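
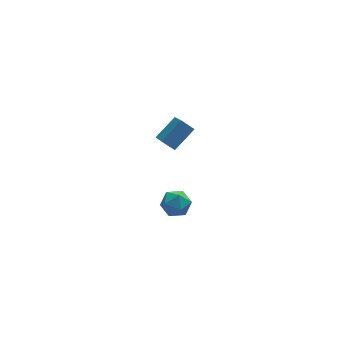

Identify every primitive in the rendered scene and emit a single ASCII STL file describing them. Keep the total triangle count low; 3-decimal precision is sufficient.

solid 
facet normal -0.659 0.475 0.583
outer loop
vertex -2.833 2.116 2.567
vertex -1.632 2.701 3.447
vertex -2.741 3.653 1.42
endloop
endfacet
facet normal -0.751 -0.366 -0.550
outer loop
vertex -2.168 3.239 0.913
vertex -2.833 2.116 2.567
vertex -2.741 3.653 1.42
endloop
endfacet
facet normal -0.659 0.475 0.583
outer loop
vertex -2.741 3.653 1.42
vertex -1.632 2.701 3.447
vertex -1.54 4.237 2.3
endloop
endfacet
facet normal 0.049 0.800 -0.598
outer loop
vertex -1.54 4.237 2.3
vertex -2.168 3.239 0.913
vertex -2.741 3.653 1.42
endloop
endfacet
facet normal -0.049 -0.800 0.598
outer loop
vertex -2.833 2.116 2.567
vertex -1.059 2.287 2.94
vertex -1.632 2.701 3.447
endloop
endfacet
facet normal -0.751 -0.366 -0.550
outer loop
vertex -2.26 1.703 2.06
vertex -2.833 2.116 2.567
vertex -2.168 3.239 0.913
endloop
endfacet
facet normal -0.048 -0.801 0.597
outer loop
vertex -2.26 1.703 2.06
vertex -1.059 2.287 2.94
vertex -2.833 2.116 2.567
endloop
endfacet
facet normal 0.751 0.366 0.550
outer loop
vertex -1.632 2.701 3.447
vertex -1.059 2.287 2.94
vertex -1.54 4.237 2.3
endloop
endfacet
facet normal 0.048 0.800 -0.598
outer loop
vertex -0.967 3.824 1.793
vertex -2.168 3.239 0.913
vertex -1.54 4.237 2.3
endloop
endfacet
facet normal 0.751 0.366 0.550
outer loop
vertex -1.54 4.237 2.3
vertex -1.059 2.287 2.94
vertex -0.967 3.824 1.793
endloop
endfacet
facet normal 0.659 -0.475 -0.583
outer loop
vertex -0.967 3.824 1.793
vertex -2.26 1.703 2.06
vertex -2.168 3.239 0.913
endloop
endfacet
facet normal 0.659 -0.475 -0.584
outer loop
vertex -1.059 2.287 2.94
vertex -2.26 1.703 2.06
vertex -0.967 3.824 1.793
endloop
endfacet
facet normal 0.076 0.941 0.329
outer loop
vertex -3.702 -2.668 2.758
vertex -4.01 -2.904 3.504
vertex -3.181 -2.923 3.366
endloop
endfacet
facet normal 0.578 0.800 -0.159
outer loop
vertex -3.702 -2.668 2.758
vertex -3.181 -2.923 3.366
vertex -3.055 -3.172 2.572
endloop
endfacet
facet normal 0.249 0.600 -0.760
outer loop
vertex -3.702 -2.668 2.758
vertex -3.055 -3.172 2.572
vertex -3.807 -3.306 2.22
endloop
endfacet
facet normal -0.454 0.617 -0.643
outer loop
vertex -3.702 -2.668 2.758
vertex -3.807 -3.306 2.22
vertex -4.397 -3.14 2.796
endloop
endfacet
facet normal -0.560 0.828 0.030
outer loop
vertex -3.702 -2.668 2.758
vertex -4.397 -3.14 2.796
vertex -4.01 -2.904 3.504
endloop
endfacet
facet normal 0.966 0.249 0.075
outer loop
vertex -3.055 -3.172 2.572
vertex -3.181 -2.923 3.366
vertex -2.963 -3.72 3.204
endloop
endfacet
facet normal 0.155 0.476 0.865
outer loop
vertex -3.181 -2.923 3.366
vertex -4.01 -2.904 3.504
vertex -3.553 -3.554 3.78
endloop
endfacet
facet normal -0.877 0.293 0.382
outer loop
vertex -4.01 -2.904 3.504
vertex -4.397 -3.14 2.796
vertex -4.305 -3.688 3.428
endloop
endfacet
facet normal -0.705 -0.049 -0.708
outer loop
vertex -4.397 -3.14 2.796
vertex -3.807 -3.306 2.22
vertex -4.179 -3.937 2.634
endloop
endfacet
facet normal 0.434 -0.076 -0.898
outer loop
vertex -3.807 -3.306 2.22
vertex -3.055 -3.172 2.572
vertex -3.35 -3.956 2.496
endloop
endfacet
facet normal 0.454 -0.617 0.643
outer loop
vertex -3.658 -4.192 3.242
vertex -2.963 -3.72 3.204
vertex -3.553 -3.554 3.78
endloop
endfacet
facet normal -0.249 -0.600 0.760
outer loop
vertex -3.658 -4.192 3.242
vertex -3.553 -3.554 3.78
vertex -4.305 -3.688 3.428
endloop
endfacet
facet normal -0.578 -0.800 0.159
outer loop
vertex -3.658 -4.192 3.242
vertex -4.305 -3.688 3.428
vertex -4.179 -3.937 2.634
endloop
endfacet
facet normal -0.076 -0.941 -0.329
outer loop
vertex -3.658 -4.192 3.242
vertex -4.179 -3.937 2.634
vertex -3.35 -3.956 2.496
endloop
endfacet
facet normal 0.560 -0.828 -0.030
outer loop
vertex -3.658 -4.192 3.242
vertex -3.35 -3.956 2.496
vertex -2.963 -3.72 3.204
endloop
endfacet
facet normal 0.705 0.049 0.708
outer loop
vertex -3.553 -3.554 3.78
vertex -2.963 -3.72 3.204
vertex -3.181 -2.923 3.366
endloop
endfacet
facet normal -0.434 0.076 0.898
outer loop
vertex -4.305 -3.688 3.428
vertex -3.553 -3.554 3.78
vertex -4.01 -2.904 3.504
endloop
endfacet
facet normal -0.966 -0.249 -0.075
outer loop
vertex -4.179 -3.937 2.634
vertex -4.305 -3.688 3.428
vertex -4.397 -3.14 2.796
endloop
endfacet
facet normal -0.155 -0.476 -0.865
outer loop
vertex -3.35 -3.956 2.496
vertex -4.179 -3.937 2.634
vertex -3.807 -3.306 2.22
endloop
endfacet
facet normal 0.877 -0.293 -0.382
outer loop
vertex -2.963 -3.72 3.204
vertex -3.35 -3.956 2.496
vertex -3.055 -3.172 2.572
endloop
endfacet

endsolid


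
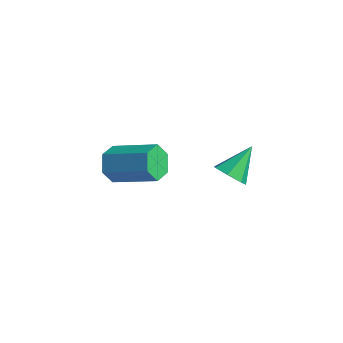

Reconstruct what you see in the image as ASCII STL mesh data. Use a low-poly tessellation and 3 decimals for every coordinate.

solid 
facet normal -0.866 -0.289 -0.408
outer loop
vertex -2.711 -3.189 -3.682
vertex -3.005 -2.856 -3.294
vertex -2.838 -2.627 -3.811
endloop
endfacet
facet normal 0.451 -0.102 -0.887
outer loop
vertex -2.711 -3.189 -3.682
vertex -2.838 -2.627 -3.811
vertex -1.421 -2.758 -3.075
endloop
endfacet
facet normal 0.451 -0.102 -0.887
outer loop
vertex -1.421 -2.758 -3.075
vertex -2.838 -2.627 -3.811
vertex -1.547 -2.196 -3.204
endloop
endfacet
facet normal 0.867 0.288 0.408
outer loop
vertex -1.421 -2.758 -3.075
vertex -1.547 -2.196 -3.204
vertex -1.715 -2.424 -2.686
endloop
endfacet
facet normal -0.866 -0.289 -0.408
outer loop
vertex -2.838 -2.627 -3.811
vertex -3.005 -2.856 -3.294
vertex -3.132 -2.294 -3.423
endloop
endfacet
facet normal 0.040 0.773 -0.633
outer loop
vertex -2.838 -2.627 -3.811
vertex -3.132 -2.294 -3.423
vertex -1.547 -2.196 -3.204
endloop
endfacet
facet normal 0.040 0.773 -0.633
outer loop
vertex -1.547 -2.196 -3.204
vertex -3.132 -2.294 -3.423
vertex -1.841 -1.863 -2.816
endloop
endfacet
facet normal 0.866 0.289 0.408
outer loop
vertex -1.547 -2.196 -3.204
vertex -1.841 -1.863 -2.816
vertex -1.715 -2.424 -2.686
endloop
endfacet
facet normal -0.867 -0.289 -0.407
outer loop
vertex -3.132 -2.294 -3.423
vertex -3.005 -2.856 -3.294
vertex -3.299 -2.522 -2.905
endloop
endfacet
facet normal -0.411 0.876 0.253
outer loop
vertex -3.132 -2.294 -3.423
vertex -3.299 -2.522 -2.905
vertex -1.841 -1.863 -2.816
endloop
endfacet
facet normal -0.411 0.876 0.252
outer loop
vertex -1.841 -1.863 -2.816
vertex -3.299 -2.522 -2.905
vertex -2.009 -2.091 -2.298
endloop
endfacet
facet normal 0.866 0.289 0.408
outer loop
vertex -1.841 -1.863 -2.816
vertex -2.009 -2.091 -2.298
vertex -1.715 -2.424 -2.686
endloop
endfacet
facet normal -0.867 -0.288 -0.408
outer loop
vertex -3.299 -2.522 -2.905
vertex -3.005 -2.856 -3.294
vertex -3.173 -3.084 -2.776
endloop
endfacet
facet normal -0.451 0.102 0.886
outer loop
vertex -3.299 -2.522 -2.905
vertex -3.173 -3.084 -2.776
vertex -2.009 -2.091 -2.298
endloop
endfacet
facet normal -0.451 0.102 0.887
outer loop
vertex -2.009 -2.091 -2.298
vertex -3.173 -3.084 -2.776
vertex -1.882 -2.653 -2.169
endloop
endfacet
facet normal 0.866 0.289 0.408
outer loop
vertex -2.009 -2.091 -2.298
vertex -1.882 -2.653 -2.169
vertex -1.715 -2.424 -2.686
endloop
endfacet
facet normal -0.866 -0.289 -0.408
outer loop
vertex -3.173 -3.084 -2.776
vertex -3.005 -2.856 -3.294
vertex -2.879 -3.417 -3.164
endloop
endfacet
facet normal -0.040 -0.773 0.633
outer loop
vertex -3.173 -3.084 -2.776
vertex -2.879 -3.417 -3.164
vertex -1.882 -2.653 -2.169
endloop
endfacet
facet normal -0.040 -0.773 0.633
outer loop
vertex -1.882 -2.653 -2.169
vertex -2.879 -3.417 -3.164
vertex -1.588 -2.986 -2.557
endloop
endfacet
facet normal 0.866 0.289 0.408
outer loop
vertex -1.882 -2.653 -2.169
vertex -1.588 -2.986 -2.557
vertex -1.715 -2.424 -2.686
endloop
endfacet
facet normal -0.866 -0.289 -0.408
outer loop
vertex -2.879 -3.417 -3.164
vertex -3.005 -2.856 -3.294
vertex -2.711 -3.189 -3.682
endloop
endfacet
facet normal 0.411 -0.876 -0.252
outer loop
vertex -2.879 -3.417 -3.164
vertex -2.711 -3.189 -3.682
vertex -1.588 -2.986 -2.557
endloop
endfacet
facet normal 0.411 -0.876 -0.253
outer loop
vertex -1.588 -2.986 -2.557
vertex -2.711 -3.189 -3.682
vertex -1.421 -2.758 -3.075
endloop
endfacet
facet normal 0.867 0.289 0.407
outer loop
vertex -1.588 -2.986 -2.557
vertex -1.421 -2.758 -3.075
vertex -1.715 -2.424 -2.686
endloop
endfacet
facet normal -0.040 -0.796 -0.603
outer loop
vertex 1.208 -2.201 -1.86
vertex 0.768 -2.354 -1.629
vertex 0.826 -2.044 -2.042
endloop
endfacet
facet normal 0.504 0.769 -0.394
outer loop
vertex 1.208 -2.201 -1.86
vertex 0.826 -2.044 -2.042
vertex 0.812 -1.486 -0.971
endloop
endfacet
facet normal -0.041 -0.796 -0.603
outer loop
vertex 0.826 -2.044 -2.042
vertex 0.768 -2.354 -1.629
vertex 0.4 -2.12 -1.913
endloop
endfacet
facet normal -0.286 0.848 -0.446
outer loop
vertex 0.826 -2.044 -2.042
vertex 0.4 -2.12 -1.913
vertex 0.812 -1.486 -0.971
endloop
endfacet
facet normal -0.040 -0.796 -0.604
outer loop
vertex 0.4 -2.12 -1.913
vertex 0.768 -2.354 -1.629
vertex 0.252 -2.373 -1.57
endloop
endfacet
facet normal -0.851 0.524 0.019
outer loop
vertex 0.4 -2.12 -1.913
vertex 0.252 -2.373 -1.57
vertex 0.812 -1.486 -0.971
endloop
endfacet
facet normal -0.040 -0.797 -0.603
outer loop
vertex 0.252 -2.373 -1.57
vertex 0.768 -2.354 -1.629
vertex 0.492 -2.611 -1.271
endloop
endfacet
facet normal -0.762 0.044 0.647
outer loop
vertex 0.252 -2.373 -1.57
vertex 0.492 -2.611 -1.271
vertex 0.812 -1.486 -0.971
endloop
endfacet
facet normal -0.041 -0.796 -0.603
outer loop
vertex 0.492 -2.611 -1.271
vertex 0.768 -2.354 -1.629
vertex 0.94 -2.656 -1.242
endloop
endfacet
facet normal -0.086 -0.234 0.968
outer loop
vertex 0.492 -2.611 -1.271
vertex 0.94 -2.656 -1.242
vertex 0.812 -1.486 -0.971
endloop
endfacet
facet normal -0.039 -0.796 -0.604
outer loop
vertex 0.94 -2.656 -1.242
vertex 0.768 -2.354 -1.629
vertex 1.258 -2.473 -1.504
endloop
endfacet
facet normal 0.666 -0.098 0.740
outer loop
vertex 0.94 -2.656 -1.242
vertex 1.258 -2.473 -1.504
vertex 0.812 -1.486 -0.971
endloop
endfacet
facet normal -0.040 -0.797 -0.603
outer loop
vertex 1.258 -2.473 -1.504
vertex 0.768 -2.354 -1.629
vertex 1.208 -2.201 -1.86
endloop
endfacet
facet normal 0.928 0.347 0.135
outer loop
vertex 1.258 -2.473 -1.504
vertex 1.208 -2.201 -1.86
vertex 0.812 -1.486 -0.971
endloop
endfacet

endsolid


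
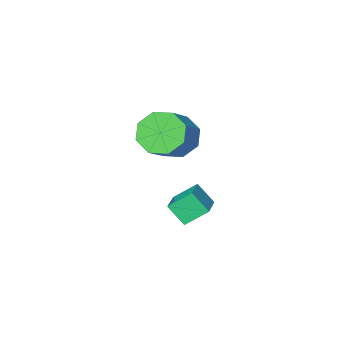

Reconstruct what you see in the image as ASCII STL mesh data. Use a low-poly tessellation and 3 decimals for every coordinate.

solid 
facet normal -0.675 -0.472 -0.567
outer loop
vertex 0.715 0.579 0.871
vertex -0.023 1.117 1.302
vertex 0.57 1.239 0.494
endloop
endfacet
facet normal 0.714 -0.222 -0.664
outer loop
vertex 0.715 0.579 0.871
vertex 0.57 1.239 0.494
vertex 1.781 1.325 1.767
endloop
endfacet
facet normal 0.714 -0.224 -0.664
outer loop
vertex 1.781 1.325 1.767
vertex 0.57 1.239 0.494
vertex 1.637 1.984 1.39
endloop
endfacet
facet normal 0.675 0.472 0.567
outer loop
vertex 1.781 1.325 1.767
vertex 1.637 1.984 1.39
vertex 1.043 1.863 2.198
endloop
endfacet
facet normal -0.675 -0.472 -0.567
outer loop
vertex 0.57 1.239 0.494
vertex -0.023 1.117 1.302
vertex 0.078 1.827 0.591
endloop
endfacet
facet normal 0.372 0.446 -0.814
outer loop
vertex 0.57 1.239 0.494
vertex 0.078 1.827 0.591
vertex 1.637 1.984 1.39
endloop
endfacet
facet normal 0.372 0.446 -0.814
outer loop
vertex 1.637 1.984 1.39
vertex 0.078 1.827 0.591
vertex 1.145 2.572 1.487
endloop
endfacet
facet normal 0.675 0.472 0.567
outer loop
vertex 1.637 1.984 1.39
vertex 1.145 2.572 1.487
vertex 1.043 1.863 2.198
endloop
endfacet
facet normal -0.676 -0.471 -0.567
outer loop
vertex 0.078 1.827 0.591
vertex -0.023 1.117 1.302
vertex -0.473 2.0 1.104
endloop
endfacet
facet normal -0.186 0.853 -0.488
outer loop
vertex 0.078 1.827 0.591
vertex -0.473 2.0 1.104
vertex 1.145 2.572 1.487
endloop
endfacet
facet normal -0.186 0.853 -0.488
outer loop
vertex 1.145 2.572 1.487
vertex -0.473 2.0 1.104
vertex 0.594 2.745 2.0
endloop
endfacet
facet normal 0.676 0.471 0.567
outer loop
vertex 1.145 2.572 1.487
vertex 0.594 2.745 2.0
vertex 1.043 1.863 2.198
endloop
endfacet
facet normal -0.675 -0.471 -0.568
outer loop
vertex -0.473 2.0 1.104
vertex -0.023 1.117 1.302
vertex -0.761 1.655 1.733
endloop
endfacet
facet normal -0.637 0.761 0.126
outer loop
vertex -0.473 2.0 1.104
vertex -0.761 1.655 1.733
vertex 0.594 2.745 2.0
endloop
endfacet
facet normal -0.637 0.761 0.124
outer loop
vertex 0.594 2.745 2.0
vertex -0.761 1.655 1.733
vertex 0.305 2.401 2.629
endloop
endfacet
facet normal 0.675 0.471 0.568
outer loop
vertex 0.594 2.745 2.0
vertex 0.305 2.401 2.629
vertex 1.043 1.863 2.198
endloop
endfacet
facet normal -0.675 -0.472 -0.567
outer loop
vertex -0.761 1.655 1.733
vertex -0.023 1.117 1.302
vertex -0.617 0.996 2.11
endloop
endfacet
facet normal -0.714 0.224 0.663
outer loop
vertex -0.761 1.655 1.733
vertex -0.617 0.996 2.11
vertex 0.305 2.401 2.629
endloop
endfacet
facet normal -0.713 0.223 0.664
outer loop
vertex 0.305 2.401 2.629
vertex -0.617 0.996 2.11
vertex 0.45 1.741 3.006
endloop
endfacet
facet normal 0.675 0.472 0.567
outer loop
vertex 0.305 2.401 2.629
vertex 0.45 1.741 3.006
vertex 1.043 1.863 2.198
endloop
endfacet
facet normal -0.675 -0.472 -0.567
outer loop
vertex -0.617 0.996 2.11
vertex -0.023 1.117 1.302
vertex -0.125 0.408 2.013
endloop
endfacet
facet normal -0.372 -0.446 0.814
outer loop
vertex -0.617 0.996 2.11
vertex -0.125 0.408 2.013
vertex 0.45 1.741 3.006
endloop
endfacet
facet normal -0.372 -0.446 0.814
outer loop
vertex 0.45 1.741 3.006
vertex -0.125 0.408 2.013
vertex 0.942 1.153 2.909
endloop
endfacet
facet normal 0.675 0.472 0.567
outer loop
vertex 0.45 1.741 3.006
vertex 0.942 1.153 2.909
vertex 1.043 1.863 2.198
endloop
endfacet
facet normal -0.676 -0.471 -0.567
outer loop
vertex -0.125 0.408 2.013
vertex -0.023 1.117 1.302
vertex 0.426 0.235 1.5
endloop
endfacet
facet normal 0.186 -0.853 0.488
outer loop
vertex -0.125 0.408 2.013
vertex 0.426 0.235 1.5
vertex 0.942 1.153 2.909
endloop
endfacet
facet normal 0.186 -0.853 0.488
outer loop
vertex 0.942 1.153 2.909
vertex 0.426 0.235 1.5
vertex 1.493 0.98 2.396
endloop
endfacet
facet normal 0.676 0.471 0.567
outer loop
vertex 0.942 1.153 2.909
vertex 1.493 0.98 2.396
vertex 1.043 1.863 2.198
endloop
endfacet
facet normal -0.675 -0.471 -0.568
outer loop
vertex 0.426 0.235 1.5
vertex -0.023 1.117 1.302
vertex 0.715 0.579 0.871
endloop
endfacet
facet normal 0.636 -0.762 -0.124
outer loop
vertex 0.426 0.235 1.5
vertex 0.715 0.579 0.871
vertex 1.493 0.98 2.396
endloop
endfacet
facet normal 0.637 -0.760 -0.125
outer loop
vertex 1.493 0.98 2.396
vertex 0.715 0.579 0.871
vertex 1.781 1.325 1.767
endloop
endfacet
facet normal 0.675 0.471 0.568
outer loop
vertex 1.493 0.98 2.396
vertex 1.781 1.325 1.767
vertex 1.043 1.863 2.198
endloop
endfacet
facet normal -0.712 0.359 0.604
outer loop
vertex -1.073 0.996 -1.71
vertex -0.137 2.126 -1.278
vertex -1.442 1.606 -2.508
endloop
endfacet
facet normal -0.611 -0.739 -0.282
outer loop
vertex -0.623 1.194 -3.202
vertex -1.073 0.996 -1.71
vertex -1.442 1.606 -2.508
endloop
endfacet
facet normal -0.712 0.359 0.604
outer loop
vertex -1.442 1.606 -2.508
vertex -0.137 2.126 -1.278
vertex -0.506 2.737 -2.076
endloop
endfacet
facet normal -0.345 0.570 -0.746
outer loop
vertex -0.506 2.737 -2.076
vertex -0.623 1.194 -3.202
vertex -1.442 1.606 -2.508
endloop
endfacet
facet normal 0.345 -0.571 0.745
outer loop
vertex -1.073 0.996 -1.71
vertex 0.682 1.714 -1.972
vertex -0.137 2.126 -1.278
endloop
endfacet
facet normal -0.612 -0.739 -0.283
outer loop
vertex -0.254 0.583 -2.404
vertex -1.073 0.996 -1.71
vertex -0.623 1.194 -3.202
endloop
endfacet
facet normal 0.345 -0.570 0.746
outer loop
vertex -0.254 0.583 -2.404
vertex 0.682 1.714 -1.972
vertex -1.073 0.996 -1.71
endloop
endfacet
facet normal 0.612 0.739 0.283
outer loop
vertex -0.137 2.126 -1.278
vertex 0.682 1.714 -1.972
vertex -0.506 2.737 -2.076
endloop
endfacet
facet normal -0.344 0.570 -0.746
outer loop
vertex 0.313 2.324 -2.77
vertex -0.623 1.194 -3.202
vertex -0.506 2.737 -2.076
endloop
endfacet
facet normal 0.612 0.739 0.282
outer loop
vertex -0.506 2.737 -2.076
vertex 0.682 1.714 -1.972
vertex 0.313 2.324 -2.77
endloop
endfacet
facet normal 0.712 -0.359 -0.604
outer loop
vertex 0.313 2.324 -2.77
vertex -0.254 0.583 -2.404
vertex -0.623 1.194 -3.202
endloop
endfacet
facet normal 0.712 -0.359 -0.604
outer loop
vertex 0.682 1.714 -1.972
vertex -0.254 0.583 -2.404
vertex 0.313 2.324 -2.77
endloop
endfacet

endsolid


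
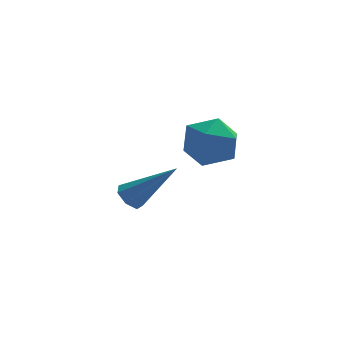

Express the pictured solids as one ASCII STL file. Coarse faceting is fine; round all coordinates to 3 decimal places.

solid 
facet normal -0.706 0.175 -0.686
outer loop
vertex -2.508 0.886 -1.652
vertex -2.865 0.869 -1.289
vertex -2.602 1.272 -1.457
endloop
endfacet
facet normal 0.828 0.400 -0.394
outer loop
vertex -2.508 0.886 -1.652
vertex -2.602 1.272 -1.457
vertex -1.575 0.551 -0.031
endloop
endfacet
facet normal -0.705 0.173 -0.688
outer loop
vertex -2.602 1.272 -1.457
vertex -2.865 0.869 -1.289
vertex -2.895 1.354 -1.136
endloop
endfacet
facet normal 0.418 0.896 0.152
outer loop
vertex -2.602 1.272 -1.457
vertex -2.895 1.354 -1.136
vertex -1.575 0.551 -0.031
endloop
endfacet
facet normal -0.706 0.173 -0.687
outer loop
vertex -2.895 1.354 -1.136
vertex -2.865 0.869 -1.289
vertex -3.165 1.071 -0.93
endloop
endfacet
facet normal -0.177 0.684 0.708
outer loop
vertex -2.895 1.354 -1.136
vertex -3.165 1.071 -0.93
vertex -1.575 0.551 -0.031
endloop
endfacet
facet normal -0.705 0.174 -0.687
outer loop
vertex -3.165 1.071 -0.93
vertex -2.865 0.869 -1.289
vertex -3.21 0.636 -0.994
endloop
endfacet
facet normal -0.509 -0.074 0.858
outer loop
vertex -3.165 1.071 -0.93
vertex -3.21 0.636 -0.994
vertex -1.575 0.551 -0.031
endloop
endfacet
facet normal -0.705 0.173 -0.688
outer loop
vertex -3.21 0.636 -0.994
vertex -2.865 0.869 -1.289
vertex -2.995 0.376 -1.28
endloop
endfacet
facet normal -0.329 -0.809 0.488
outer loop
vertex -3.21 0.636 -0.994
vertex -2.995 0.376 -1.28
vertex -1.575 0.551 -0.031
endloop
endfacet
facet normal -0.705 0.173 -0.688
outer loop
vertex -2.995 0.376 -1.28
vertex -2.865 0.869 -1.289
vertex -2.682 0.487 -1.573
endloop
endfacet
facet normal 0.227 -0.966 -0.123
outer loop
vertex -2.995 0.376 -1.28
vertex -2.682 0.487 -1.573
vertex -1.575 0.551 -0.031
endloop
endfacet
facet normal -0.706 0.172 -0.687
outer loop
vertex -2.682 0.487 -1.573
vertex -2.865 0.869 -1.289
vertex -2.508 0.886 -1.652
endloop
endfacet
facet normal 0.743 -0.426 -0.516
outer loop
vertex -2.682 0.487 -1.573
vertex -2.508 0.886 -1.652
vertex -1.575 0.551 -0.031
endloop
endfacet
facet normal -0.991 0.124 0.057
outer loop
vertex -1.449 -1.22 1.745
vertex -1.541 -2.059 1.964
vertex -1.43 -1.456 2.585
endloop
endfacet
facet normal -0.648 0.729 0.220
outer loop
vertex -1.449 -1.22 1.745
vertex -1.43 -1.456 2.585
vertex -0.864 -0.863 2.286
endloop
endfacet
facet normal -0.243 0.909 -0.338
outer loop
vertex -1.449 -1.22 1.745
vertex -0.864 -0.863 2.286
vertex -0.627 -1.099 1.48
endloop
endfacet
facet normal -0.334 0.417 -0.846
outer loop
vertex -1.449 -1.22 1.745
vertex -0.627 -1.099 1.48
vertex -1.045 -1.838 1.281
endloop
endfacet
facet normal -0.796 -0.070 -0.601
outer loop
vertex -1.449 -1.22 1.745
vertex -1.045 -1.838 1.281
vertex -1.541 -2.059 1.964
endloop
endfacet
facet normal -0.217 0.596 0.773
outer loop
vertex -0.864 -0.863 2.286
vertex -1.43 -1.456 2.585
vertex -0.595 -1.482 2.839
endloop
endfacet
facet normal -0.770 -0.383 0.510
outer loop
vertex -1.43 -1.456 2.585
vertex -1.541 -2.059 1.964
vertex -1.013 -2.221 2.64
endloop
endfacet
facet normal -0.456 -0.695 -0.556
outer loop
vertex -1.541 -2.059 1.964
vertex -1.045 -1.838 1.281
vertex -0.776 -2.457 1.834
endloop
endfacet
facet normal 0.292 0.091 -0.952
outer loop
vertex -1.045 -1.838 1.281
vertex -0.627 -1.099 1.48
vertex -0.21 -1.864 1.535
endloop
endfacet
facet normal 0.440 0.888 -0.131
outer loop
vertex -0.627 -1.099 1.48
vertex -0.864 -0.863 2.286
vertex -0.099 -1.261 2.156
endloop
endfacet
facet normal 0.334 -0.417 0.846
outer loop
vertex -0.191 -2.1 2.375
vertex -0.595 -1.482 2.839
vertex -1.013 -2.221 2.64
endloop
endfacet
facet normal 0.243 -0.909 0.338
outer loop
vertex -0.191 -2.1 2.375
vertex -1.013 -2.221 2.64
vertex -0.776 -2.457 1.834
endloop
endfacet
facet normal 0.648 -0.729 -0.220
outer loop
vertex -0.191 -2.1 2.375
vertex -0.776 -2.457 1.834
vertex -0.21 -1.864 1.535
endloop
endfacet
facet normal 0.991 -0.124 -0.057
outer loop
vertex -0.191 -2.1 2.375
vertex -0.21 -1.864 1.535
vertex -0.099 -1.261 2.156
endloop
endfacet
facet normal 0.796 0.070 0.601
outer loop
vertex -0.191 -2.1 2.375
vertex -0.099 -1.261 2.156
vertex -0.595 -1.482 2.839
endloop
endfacet
facet normal -0.292 -0.091 0.952
outer loop
vertex -1.013 -2.221 2.64
vertex -0.595 -1.482 2.839
vertex -1.43 -1.456 2.585
endloop
endfacet
facet normal -0.440 -0.888 0.131
outer loop
vertex -0.776 -2.457 1.834
vertex -1.013 -2.221 2.64
vertex -1.541 -2.059 1.964
endloop
endfacet
facet normal 0.217 -0.596 -0.773
outer loop
vertex -0.21 -1.864 1.535
vertex -0.776 -2.457 1.834
vertex -1.045 -1.838 1.281
endloop
endfacet
facet normal 0.770 0.383 -0.510
outer loop
vertex -0.099 -1.261 2.156
vertex -0.21 -1.864 1.535
vertex -0.627 -1.099 1.48
endloop
endfacet
facet normal 0.456 0.695 0.556
outer loop
vertex -0.595 -1.482 2.839
vertex -0.099 -1.261 2.156
vertex -0.864 -0.863 2.286
endloop
endfacet

endsolid


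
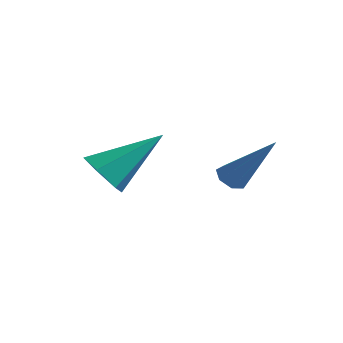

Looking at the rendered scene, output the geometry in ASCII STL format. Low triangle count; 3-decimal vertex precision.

solid 
facet normal -0.626 -0.094 -0.774
outer loop
vertex -1.446 1.999 -2.562
vertex -1.732 2.364 -2.375
vertex -1.347 2.401 -2.691
endloop
endfacet
facet normal 0.861 -0.335 -0.384
outer loop
vertex -1.446 1.999 -2.562
vertex -1.347 2.401 -2.691
vertex -0.428 2.556 -0.765
endloop
endfacet
facet normal -0.626 -0.093 -0.774
outer loop
vertex -1.347 2.401 -2.691
vertex -1.732 2.364 -2.375
vertex -1.537 2.775 -2.582
endloop
endfacet
facet normal 0.762 0.505 -0.404
outer loop
vertex -1.347 2.401 -2.691
vertex -1.537 2.775 -2.582
vertex -0.428 2.556 -0.765
endloop
endfacet
facet normal -0.628 -0.091 -0.773
outer loop
vertex -1.537 2.775 -2.582
vertex -1.732 2.364 -2.375
vertex -1.874 2.84 -2.316
endloop
endfacet
facet normal 0.191 0.982 0.002
outer loop
vertex -1.537 2.775 -2.582
vertex -1.874 2.84 -2.316
vertex -0.428 2.556 -0.765
endloop
endfacet
facet normal -0.627 -0.091 -0.774
outer loop
vertex -1.874 2.84 -2.316
vertex -1.732 2.364 -2.375
vertex -2.104 2.546 -2.095
endloop
endfacet
facet normal -0.426 0.732 0.531
outer loop
vertex -1.874 2.84 -2.316
vertex -2.104 2.546 -2.095
vertex -0.428 2.556 -0.765
endloop
endfacet
facet normal -0.627 -0.093 -0.773
outer loop
vertex -2.104 2.546 -2.095
vertex -1.732 2.364 -2.375
vertex -2.054 2.115 -2.084
endloop
endfacet
facet normal -0.621 -0.052 0.782
outer loop
vertex -2.104 2.546 -2.095
vertex -2.054 2.115 -2.084
vertex -0.428 2.556 -0.765
endloop
endfacet
facet normal -0.627 -0.094 -0.774
outer loop
vertex -2.054 2.115 -2.084
vertex -1.732 2.364 -2.375
vertex -1.761 1.872 -2.292
endloop
endfacet
facet normal -0.248 -0.785 0.568
outer loop
vertex -2.054 2.115 -2.084
vertex -1.761 1.872 -2.292
vertex -0.428 2.556 -0.765
endloop
endfacet
facet normal -0.626 -0.094 -0.774
outer loop
vertex -1.761 1.872 -2.292
vertex -1.732 2.364 -2.375
vertex -1.446 1.999 -2.562
endloop
endfacet
facet normal 0.410 -0.911 0.050
outer loop
vertex -1.761 1.872 -2.292
vertex -1.446 1.999 -2.562
vertex -0.428 2.556 -0.765
endloop
endfacet
facet normal -0.434 -0.678 -0.593
outer loop
vertex -2.709 -1.294 -1.683
vertex -3.406 -0.975 -1.538
vertex -2.979 -0.722 -2.14
endloop
endfacet
facet normal 0.926 0.165 -0.340
outer loop
vertex -2.709 -1.294 -1.683
vertex -2.979 -0.722 -2.14
vertex -2.514 0.415 -0.322
endloop
endfacet
facet normal -0.434 -0.678 -0.593
outer loop
vertex -2.979 -0.722 -2.14
vertex -3.406 -0.975 -1.538
vertex -3.676 -0.403 -1.994
endloop
endfacet
facet normal 0.246 0.792 -0.558
outer loop
vertex -2.979 -0.722 -2.14
vertex -3.676 -0.403 -1.994
vertex -2.514 0.415 -0.322
endloop
endfacet
facet normal -0.436 -0.678 -0.592
outer loop
vertex -3.676 -0.403 -1.994
vertex -3.406 -0.975 -1.538
vertex -4.102 -0.655 -1.392
endloop
endfacet
facet normal -0.543 0.839 -0.033
outer loop
vertex -3.676 -0.403 -1.994
vertex -4.102 -0.655 -1.392
vertex -2.514 0.415 -0.322
endloop
endfacet
facet normal -0.436 -0.677 -0.593
outer loop
vertex -4.102 -0.655 -1.392
vertex -3.406 -0.975 -1.538
vertex -3.832 -1.228 -0.936
endloop
endfacet
facet normal -0.653 0.258 0.712
outer loop
vertex -4.102 -0.655 -1.392
vertex -3.832 -1.228 -0.936
vertex -2.514 0.415 -0.322
endloop
endfacet
facet normal -0.434 -0.678 -0.593
outer loop
vertex -3.832 -1.228 -0.936
vertex -3.406 -0.975 -1.538
vertex -3.136 -1.547 -1.081
endloop
endfacet
facet normal 0.025 -0.368 0.930
outer loop
vertex -3.832 -1.228 -0.936
vertex -3.136 -1.547 -1.081
vertex -2.514 0.415 -0.322
endloop
endfacet
facet normal -0.434 -0.678 -0.593
outer loop
vertex -3.136 -1.547 -1.081
vertex -3.406 -0.975 -1.538
vertex -2.709 -1.294 -1.683
endloop
endfacet
facet normal 0.815 -0.415 0.404
outer loop
vertex -3.136 -1.547 -1.081
vertex -2.709 -1.294 -1.683
vertex -2.514 0.415 -0.322
endloop
endfacet

endsolid


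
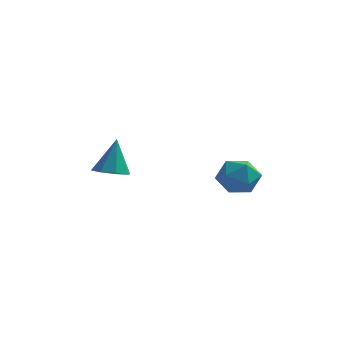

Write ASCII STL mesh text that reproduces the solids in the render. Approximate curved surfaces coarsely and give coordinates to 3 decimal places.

solid 
facet normal -0.915 0.247 0.320
outer loop
vertex 2.999 2.867 -0.129
vertex 2.627 1.733 -0.318
vertex 3.087 2.046 0.755
endloop
endfacet
facet normal -0.417 0.645 0.641
outer loop
vertex 2.999 2.867 -0.129
vertex 3.087 2.046 0.755
vertex 3.992 2.824 0.56
endloop
endfacet
facet normal -0.050 0.990 0.134
outer loop
vertex 2.999 2.867 -0.129
vertex 3.992 2.824 0.56
vertex 4.091 2.991 -0.633
endloop
endfacet
facet normal -0.322 0.805 -0.499
outer loop
vertex 2.999 2.867 -0.129
vertex 4.091 2.991 -0.633
vertex 3.247 2.317 -1.176
endloop
endfacet
facet normal -0.856 0.345 -0.384
outer loop
vertex 2.999 2.867 -0.129
vertex 3.247 2.317 -1.176
vertex 2.627 1.733 -0.318
endloop
endfacet
facet normal 0.034 0.206 0.978
outer loop
vertex 3.992 2.824 0.56
vertex 3.087 2.046 0.755
vertex 4.233 1.663 0.796
endloop
endfacet
facet normal -0.772 -0.439 0.459
outer loop
vertex 3.087 2.046 0.755
vertex 2.627 1.733 -0.318
vertex 3.389 0.989 0.253
endloop
endfacet
facet normal -0.678 -0.279 -0.680
outer loop
vertex 2.627 1.733 -0.318
vertex 3.247 2.317 -1.176
vertex 3.488 1.156 -0.94
endloop
endfacet
facet normal 0.186 0.464 -0.866
outer loop
vertex 3.247 2.317 -1.176
vertex 4.091 2.991 -0.633
vertex 4.393 1.934 -1.135
endloop
endfacet
facet normal 0.626 0.763 0.159
outer loop
vertex 4.091 2.991 -0.633
vertex 3.992 2.824 0.56
vertex 4.853 2.247 -0.062
endloop
endfacet
facet normal 0.322 -0.805 0.499
outer loop
vertex 4.481 1.113 -0.251
vertex 4.233 1.663 0.796
vertex 3.389 0.989 0.253
endloop
endfacet
facet normal 0.050 -0.990 -0.134
outer loop
vertex 4.481 1.113 -0.251
vertex 3.389 0.989 0.253
vertex 3.488 1.156 -0.94
endloop
endfacet
facet normal 0.417 -0.645 -0.641
outer loop
vertex 4.481 1.113 -0.251
vertex 3.488 1.156 -0.94
vertex 4.393 1.934 -1.135
endloop
endfacet
facet normal 0.915 -0.247 -0.320
outer loop
vertex 4.481 1.113 -0.251
vertex 4.393 1.934 -1.135
vertex 4.853 2.247 -0.062
endloop
endfacet
facet normal 0.856 -0.345 0.384
outer loop
vertex 4.481 1.113 -0.251
vertex 4.853 2.247 -0.062
vertex 4.233 1.663 0.796
endloop
endfacet
facet normal -0.186 -0.464 0.866
outer loop
vertex 3.389 0.989 0.253
vertex 4.233 1.663 0.796
vertex 3.087 2.046 0.755
endloop
endfacet
facet normal -0.626 -0.763 -0.159
outer loop
vertex 3.488 1.156 -0.94
vertex 3.389 0.989 0.253
vertex 2.627 1.733 -0.318
endloop
endfacet
facet normal -0.034 -0.206 -0.978
outer loop
vertex 4.393 1.934 -1.135
vertex 3.488 1.156 -0.94
vertex 3.247 2.317 -1.176
endloop
endfacet
facet normal 0.772 0.439 -0.459
outer loop
vertex 4.853 2.247 -0.062
vertex 4.393 1.934 -1.135
vertex 4.091 2.991 -0.633
endloop
endfacet
facet normal 0.678 0.279 0.680
outer loop
vertex 4.233 1.663 0.796
vertex 4.853 2.247 -0.062
vertex 3.992 2.824 0.56
endloop
endfacet
facet normal -0.048 -0.324 -0.945
outer loop
vertex -1.496 1.076 -0.262
vertex -2.32 0.571 -0.047
vertex -2.124 1.486 -0.371
endloop
endfacet
facet normal 0.530 0.841 0.109
outer loop
vertex -1.496 1.076 -0.262
vertex -2.124 1.486 -0.371
vertex -2.22 1.249 1.927
endloop
endfacet
facet normal -0.048 -0.324 -0.945
outer loop
vertex -2.124 1.486 -0.371
vertex -2.32 0.571 -0.047
vertex -2.867 1.361 -0.29
endloop
endfacet
facet normal -0.155 0.983 0.095
outer loop
vertex -2.124 1.486 -0.371
vertex -2.867 1.361 -0.29
vertex -2.22 1.249 1.927
endloop
endfacet
facet normal -0.048 -0.324 -0.945
outer loop
vertex -2.867 1.361 -0.29
vertex -2.32 0.571 -0.047
vertex -3.29 0.773 -0.067
endloop
endfacet
facet normal -0.740 0.626 0.247
outer loop
vertex -2.867 1.361 -0.29
vertex -3.29 0.773 -0.067
vertex -2.22 1.249 1.927
endloop
endfacet
facet normal -0.048 -0.324 -0.945
outer loop
vertex -3.29 0.773 -0.067
vertex -2.32 0.571 -0.047
vertex -3.145 0.067 0.168
endloop
endfacet
facet normal -0.879 -0.022 0.477
outer loop
vertex -3.29 0.773 -0.067
vertex -3.145 0.067 0.168
vertex -2.22 1.249 1.927
endloop
endfacet
facet normal -0.049 -0.323 -0.945
outer loop
vertex -3.145 0.067 0.168
vertex -2.32 0.571 -0.047
vertex -2.517 -0.343 0.276
endloop
endfacet
facet normal -0.491 -0.581 0.649
outer loop
vertex -3.145 0.067 0.168
vertex -2.517 -0.343 0.276
vertex -2.22 1.249 1.927
endloop
endfacet
facet normal -0.047 -0.324 -0.945
outer loop
vertex -2.517 -0.343 0.276
vertex -2.32 0.571 -0.047
vertex -1.774 -0.218 0.196
endloop
endfacet
facet normal 0.193 -0.723 0.663
outer loop
vertex -2.517 -0.343 0.276
vertex -1.774 -0.218 0.196
vertex -2.22 1.249 1.927
endloop
endfacet
facet normal -0.049 -0.325 -0.945
outer loop
vertex -1.774 -0.218 0.196
vertex -2.32 0.571 -0.047
vertex -1.351 0.37 -0.028
endloop
endfacet
facet normal 0.778 -0.366 0.510
outer loop
vertex -1.774 -0.218 0.196
vertex -1.351 0.37 -0.028
vertex -2.22 1.249 1.927
endloop
endfacet
facet normal -0.049 -0.323 -0.945
outer loop
vertex -1.351 0.37 -0.028
vertex -2.32 0.571 -0.047
vertex -1.496 1.076 -0.262
endloop
endfacet
facet normal 0.917 0.282 0.281
outer loop
vertex -1.351 0.37 -0.028
vertex -1.496 1.076 -0.262
vertex -2.22 1.249 1.927
endloop
endfacet

endsolid


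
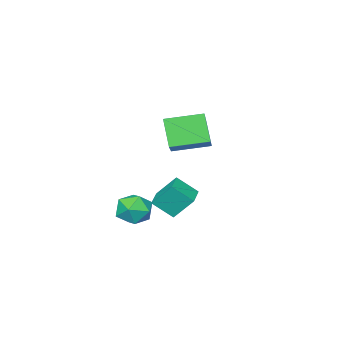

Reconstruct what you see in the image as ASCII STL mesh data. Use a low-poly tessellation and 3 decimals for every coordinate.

solid 
facet normal -0.615 -0.589 -0.524
outer loop
vertex 1.353 -2.464 2.282
vertex -0.24 -1.108 2.628
vertex 1.799 -1.54 0.718
endloop
endfacet
facet normal 0.751 -0.639 -0.163
outer loop
vertex 3.06 -0.332 1.792
vertex 1.353 -2.464 2.282
vertex 1.799 -1.54 0.718
endloop
endfacet
facet normal -0.615 -0.589 -0.524
outer loop
vertex 1.799 -1.54 0.718
vertex -0.24 -1.108 2.628
vertex 0.206 -0.185 1.065
endloop
endfacet
facet normal 0.238 0.494 -0.836
outer loop
vertex 0.206 -0.185 1.065
vertex 3.06 -0.332 1.792
vertex 1.799 -1.54 0.718
endloop
endfacet
facet normal -0.239 -0.494 0.836
outer loop
vertex 1.353 -2.464 2.282
vertex 1.021 0.1 3.702
vertex -0.24 -1.108 2.628
endloop
endfacet
facet normal 0.752 -0.639 -0.163
outer loop
vertex 2.614 -1.255 3.355
vertex 1.353 -2.464 2.282
vertex 3.06 -0.332 1.792
endloop
endfacet
facet normal -0.238 -0.494 0.836
outer loop
vertex 2.614 -1.255 3.355
vertex 1.021 0.1 3.702
vertex 1.353 -2.464 2.282
endloop
endfacet
facet normal -0.751 0.639 0.163
outer loop
vertex -0.24 -1.108 2.628
vertex 1.021 0.1 3.702
vertex 0.206 -0.185 1.065
endloop
endfacet
facet normal 0.238 0.494 -0.836
outer loop
vertex 1.467 1.024 2.138
vertex 3.06 -0.332 1.792
vertex 0.206 -0.185 1.065
endloop
endfacet
facet normal -0.752 0.639 0.163
outer loop
vertex 0.206 -0.185 1.065
vertex 1.021 0.1 3.702
vertex 1.467 1.024 2.138
endloop
endfacet
facet normal 0.615 0.589 0.524
outer loop
vertex 1.467 1.024 2.138
vertex 2.614 -1.255 3.355
vertex 3.06 -0.332 1.792
endloop
endfacet
facet normal 0.615 0.589 0.524
outer loop
vertex 1.021 0.1 3.702
vertex 2.614 -1.255 3.355
vertex 1.467 1.024 2.138
endloop
endfacet
facet normal -0.805 -0.592 0.047
outer loop
vertex 0.128 -4.517 -3.969
vertex -0.481 -3.582 -2.62
vertex -0.618 -3.581 -4.954
endloop
endfacet
facet normal 0.347 -0.534 -0.771
outer loop
vertex 0.501 -2.758 -5.02
vertex 0.128 -4.517 -3.969
vertex -0.618 -3.581 -4.954
endloop
endfacet
facet normal -0.805 -0.591 0.047
outer loop
vertex -0.618 -3.581 -4.954
vertex -0.481 -3.582 -2.62
vertex -1.226 -2.646 -3.606
endloop
endfacet
facet normal -0.481 0.603 -0.636
outer loop
vertex -1.226 -2.646 -3.606
vertex 0.501 -2.758 -5.02
vertex -0.618 -3.581 -4.954
endloop
endfacet
facet normal 0.481 -0.604 0.636
outer loop
vertex 0.128 -4.517 -3.969
vertex 0.638 -2.759 -2.686
vertex -0.481 -3.582 -2.62
endloop
endfacet
facet normal 0.348 -0.534 -0.770
outer loop
vertex 1.246 -3.694 -4.034
vertex 0.128 -4.517 -3.969
vertex 0.501 -2.758 -5.02
endloop
endfacet
facet normal 0.481 -0.604 0.636
outer loop
vertex 1.246 -3.694 -4.034
vertex 0.638 -2.759 -2.686
vertex 0.128 -4.517 -3.969
endloop
endfacet
facet normal -0.348 0.535 0.770
outer loop
vertex -0.481 -3.582 -2.62
vertex 0.638 -2.759 -2.686
vertex -1.226 -2.646 -3.606
endloop
endfacet
facet normal -0.481 0.604 -0.636
outer loop
vertex -0.108 -1.823 -3.671
vertex 0.501 -2.758 -5.02
vertex -1.226 -2.646 -3.606
endloop
endfacet
facet normal -0.348 0.534 0.771
outer loop
vertex -1.226 -2.646 -3.606
vertex 0.638 -2.759 -2.686
vertex -0.108 -1.823 -3.671
endloop
endfacet
facet normal 0.805 0.592 -0.047
outer loop
vertex -0.108 -1.823 -3.671
vertex 1.246 -3.694 -4.034
vertex 0.501 -2.758 -5.02
endloop
endfacet
facet normal 0.805 0.592 -0.047
outer loop
vertex 0.638 -2.759 -2.686
vertex 1.246 -3.694 -4.034
vertex -0.108 -1.823 -3.671
endloop
endfacet
facet normal -0.932 0.138 -0.334
outer loop
vertex 2.166 -2.828 -4.616
vertex 1.902 -3.904 -4.322
vertex 1.758 -3.052 -3.569
endloop
endfacet
facet normal -0.655 0.750 -0.095
outer loop
vertex 2.166 -2.828 -4.616
vertex 1.758 -3.052 -3.569
vertex 2.624 -2.312 -3.701
endloop
endfacet
facet normal -0.061 0.882 -0.467
outer loop
vertex 2.166 -2.828 -4.616
vertex 2.624 -2.312 -3.701
vertex 3.303 -2.707 -4.536
endloop
endfacet
facet normal 0.028 0.351 -0.936
outer loop
vertex 2.166 -2.828 -4.616
vertex 3.303 -2.707 -4.536
vertex 2.857 -3.691 -4.919
endloop
endfacet
facet normal -0.509 -0.108 -0.854
outer loop
vertex 2.166 -2.828 -4.616
vertex 2.857 -3.691 -4.919
vertex 1.902 -3.904 -4.322
endloop
endfacet
facet normal -0.471 0.657 0.589
outer loop
vertex 2.624 -2.312 -3.701
vertex 1.758 -3.052 -3.569
vertex 2.643 -3.069 -2.841
endloop
endfacet
facet normal -0.921 -0.334 0.202
outer loop
vertex 1.758 -3.052 -3.569
vertex 1.902 -3.904 -4.322
vertex 2.197 -4.053 -3.224
endloop
endfacet
facet normal -0.236 -0.732 -0.639
outer loop
vertex 1.902 -3.904 -4.322
vertex 2.857 -3.691 -4.919
vertex 2.876 -4.448 -4.059
endloop
endfacet
facet normal 0.635 0.013 -0.772
outer loop
vertex 2.857 -3.691 -4.919
vertex 3.303 -2.707 -4.536
vertex 3.742 -3.708 -4.191
endloop
endfacet
facet normal 0.490 0.871 -0.013
outer loop
vertex 3.303 -2.707 -4.536
vertex 2.624 -2.312 -3.701
vertex 3.598 -2.856 -3.438
endloop
endfacet
facet normal -0.028 -0.351 0.936
outer loop
vertex 3.334 -3.932 -3.144
vertex 2.643 -3.069 -2.841
vertex 2.197 -4.053 -3.224
endloop
endfacet
facet normal 0.061 -0.882 0.467
outer loop
vertex 3.334 -3.932 -3.144
vertex 2.197 -4.053 -3.224
vertex 2.876 -4.448 -4.059
endloop
endfacet
facet normal 0.655 -0.750 0.095
outer loop
vertex 3.334 -3.932 -3.144
vertex 2.876 -4.448 -4.059
vertex 3.742 -3.708 -4.191
endloop
endfacet
facet normal 0.932 -0.138 0.334
outer loop
vertex 3.334 -3.932 -3.144
vertex 3.742 -3.708 -4.191
vertex 3.598 -2.856 -3.438
endloop
endfacet
facet normal 0.509 0.108 0.854
outer loop
vertex 3.334 -3.932 -3.144
vertex 3.598 -2.856 -3.438
vertex 2.643 -3.069 -2.841
endloop
endfacet
facet normal -0.635 -0.013 0.772
outer loop
vertex 2.197 -4.053 -3.224
vertex 2.643 -3.069 -2.841
vertex 1.758 -3.052 -3.569
endloop
endfacet
facet normal -0.490 -0.871 0.013
outer loop
vertex 2.876 -4.448 -4.059
vertex 2.197 -4.053 -3.224
vertex 1.902 -3.904 -4.322
endloop
endfacet
facet normal 0.471 -0.657 -0.589
outer loop
vertex 3.742 -3.708 -4.191
vertex 2.876 -4.448 -4.059
vertex 2.857 -3.691 -4.919
endloop
endfacet
facet normal 0.921 0.334 -0.202
outer loop
vertex 3.598 -2.856 -3.438
vertex 3.742 -3.708 -4.191
vertex 3.303 -2.707 -4.536
endloop
endfacet
facet normal 0.236 0.732 0.639
outer loop
vertex 2.643 -3.069 -2.841
vertex 3.598 -2.856 -3.438
vertex 2.624 -2.312 -3.701
endloop
endfacet

endsolid


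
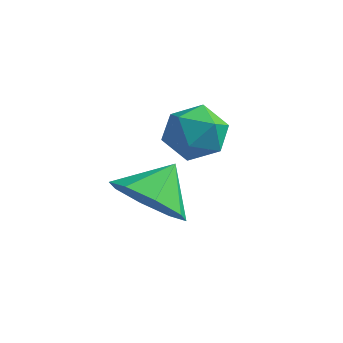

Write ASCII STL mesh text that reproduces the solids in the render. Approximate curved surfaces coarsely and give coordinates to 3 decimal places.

solid 
facet normal -0.150 -0.774 -0.615
outer loop
vertex -1.94 -0.146 -1.295
vertex -2.789 0.073 -1.363
vertex -2.056 0.28 -1.803
endloop
endfacet
facet normal 0.862 0.468 0.195
outer loop
vertex -1.94 -0.146 -1.295
vertex -2.056 0.28 -1.803
vertex -2.631 0.887 -0.717
endloop
endfacet
facet normal -0.150 -0.774 -0.615
outer loop
vertex -2.056 0.28 -1.803
vertex -2.789 0.073 -1.363
vertex -2.602 0.585 -2.054
endloop
endfacet
facet normal 0.540 0.823 -0.174
outer loop
vertex -2.056 0.28 -1.803
vertex -2.602 0.585 -2.054
vertex -2.631 0.887 -0.717
endloop
endfacet
facet normal -0.151 -0.774 -0.615
outer loop
vertex -2.602 0.585 -2.054
vertex -2.789 0.073 -1.363
vertex -3.258 0.59 -1.899
endloop
endfacet
facet normal -0.045 0.974 -0.221
outer loop
vertex -2.602 0.585 -2.054
vertex -3.258 0.59 -1.899
vertex -2.631 0.887 -0.717
endloop
endfacet
facet normal -0.152 -0.775 -0.614
outer loop
vertex -3.258 0.59 -1.899
vertex -2.789 0.073 -1.363
vertex -3.639 0.293 -1.43
endloop
endfacet
facet normal -0.548 0.832 0.082
outer loop
vertex -3.258 0.59 -1.899
vertex -3.639 0.293 -1.43
vertex -2.631 0.887 -0.717
endloop
endfacet
facet normal -0.152 -0.774 -0.614
outer loop
vertex -3.639 0.293 -1.43
vertex -2.789 0.073 -1.363
vertex -3.523 -0.133 -0.922
endloop
endfacet
facet normal -0.677 0.480 0.557
outer loop
vertex -3.639 0.293 -1.43
vertex -3.523 -0.133 -0.922
vertex -2.631 0.887 -0.717
endloop
endfacet
facet normal -0.151 -0.775 -0.613
outer loop
vertex -3.523 -0.133 -0.922
vertex -2.789 0.073 -1.363
vertex -2.977 -0.438 -0.671
endloop
endfacet
facet normal -0.356 0.125 0.926
outer loop
vertex -3.523 -0.133 -0.922
vertex -2.977 -0.438 -0.671
vertex -2.631 0.887 -0.717
endloop
endfacet
facet normal -0.152 -0.775 -0.614
outer loop
vertex -2.977 -0.438 -0.671
vertex -2.789 0.073 -1.363
vertex -2.321 -0.444 -0.826
endloop
endfacet
facet normal 0.230 -0.026 0.973
outer loop
vertex -2.977 -0.438 -0.671
vertex -2.321 -0.444 -0.826
vertex -2.631 0.887 -0.717
endloop
endfacet
facet normal -0.151 -0.774 -0.614
outer loop
vertex -2.321 -0.444 -0.826
vertex -2.789 0.073 -1.363
vertex -1.94 -0.146 -1.295
endloop
endfacet
facet normal 0.734 0.116 0.670
outer loop
vertex -2.321 -0.444 -0.826
vertex -1.94 -0.146 -1.295
vertex -2.631 0.887 -0.717
endloop
endfacet
facet normal -0.790 -0.416 0.450
outer loop
vertex -3.538 2.316 -0.41
vertex -3.381 1.663 -0.737
vertex -3.087 1.827 -0.07
endloop
endfacet
facet normal -0.519 0.111 0.848
outer loop
vertex -3.538 2.316 -0.41
vertex -3.087 1.827 -0.07
vertex -2.921 2.555 -0.064
endloop
endfacet
facet normal -0.533 0.710 0.461
outer loop
vertex -3.538 2.316 -0.41
vertex -2.921 2.555 -0.064
vertex -3.113 2.841 -0.727
endloop
endfacet
facet normal -0.814 0.553 -0.177
outer loop
vertex -3.538 2.316 -0.41
vertex -3.113 2.841 -0.727
vertex -3.397 2.29 -1.142
endloop
endfacet
facet normal -0.973 -0.143 -0.182
outer loop
vertex -3.538 2.316 -0.41
vertex -3.397 2.29 -1.142
vertex -3.381 1.663 -0.737
endloop
endfacet
facet normal 0.166 -0.046 0.985
outer loop
vertex -2.921 2.555 -0.064
vertex -3.087 1.827 -0.07
vertex -2.383 2.05 -0.178
endloop
endfacet
facet normal -0.275 -0.898 0.342
outer loop
vertex -3.087 1.827 -0.07
vertex -3.381 1.663 -0.737
vertex -2.667 1.499 -0.593
endloop
endfacet
facet normal -0.572 -0.455 -0.682
outer loop
vertex -3.381 1.663 -0.737
vertex -3.397 2.29 -1.142
vertex -2.859 1.785 -1.256
endloop
endfacet
facet normal -0.315 0.669 -0.673
outer loop
vertex -3.397 2.29 -1.142
vertex -3.113 2.841 -0.727
vertex -2.693 2.513 -1.25
endloop
endfacet
facet normal 0.140 0.923 0.358
outer loop
vertex -3.113 2.841 -0.727
vertex -2.921 2.555 -0.064
vertex -2.399 2.677 -0.583
endloop
endfacet
facet normal 0.814 -0.553 0.177
outer loop
vertex -2.242 2.024 -0.91
vertex -2.383 2.05 -0.178
vertex -2.667 1.499 -0.593
endloop
endfacet
facet normal 0.533 -0.710 -0.461
outer loop
vertex -2.242 2.024 -0.91
vertex -2.667 1.499 -0.593
vertex -2.859 1.785 -1.256
endloop
endfacet
facet normal 0.519 -0.111 -0.848
outer loop
vertex -2.242 2.024 -0.91
vertex -2.859 1.785 -1.256
vertex -2.693 2.513 -1.25
endloop
endfacet
facet normal 0.790 0.416 -0.450
outer loop
vertex -2.242 2.024 -0.91
vertex -2.693 2.513 -1.25
vertex -2.399 2.677 -0.583
endloop
endfacet
facet normal 0.973 0.143 0.182
outer loop
vertex -2.242 2.024 -0.91
vertex -2.399 2.677 -0.583
vertex -2.383 2.05 -0.178
endloop
endfacet
facet normal 0.315 -0.669 0.673
outer loop
vertex -2.667 1.499 -0.593
vertex -2.383 2.05 -0.178
vertex -3.087 1.827 -0.07
endloop
endfacet
facet normal -0.140 -0.923 -0.358
outer loop
vertex -2.859 1.785 -1.256
vertex -2.667 1.499 -0.593
vertex -3.381 1.663 -0.737
endloop
endfacet
facet normal -0.166 0.046 -0.985
outer loop
vertex -2.693 2.513 -1.25
vertex -2.859 1.785 -1.256
vertex -3.397 2.29 -1.142
endloop
endfacet
facet normal 0.275 0.898 -0.342
outer loop
vertex -2.399 2.677 -0.583
vertex -2.693 2.513 -1.25
vertex -3.113 2.841 -0.727
endloop
endfacet
facet normal 0.572 0.455 0.682
outer loop
vertex -2.383 2.05 -0.178
vertex -2.399 2.677 -0.583
vertex -2.921 2.555 -0.064
endloop
endfacet

endsolid


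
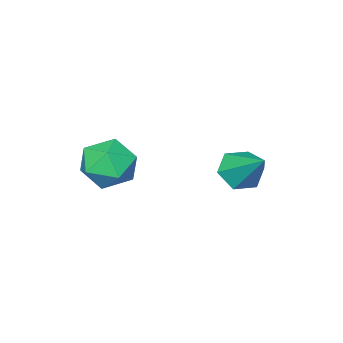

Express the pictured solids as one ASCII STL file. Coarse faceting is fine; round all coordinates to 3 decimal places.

solid 
facet normal -0.167 -0.748 -0.642
outer loop
vertex -3.14 2.35 3.048
vertex -4.041 2.657 2.925
vertex -3.339 2.987 2.358
endloop
endfacet
facet normal 0.956 0.294 -0.004
outer loop
vertex -3.14 2.35 3.048
vertex -3.339 2.987 2.358
vertex -3.699 4.183 4.235
endloop
endfacet
facet normal -0.167 -0.748 -0.642
outer loop
vertex -3.339 2.987 2.358
vertex -4.041 2.657 2.925
vertex -4.24 3.294 2.235
endloop
endfacet
facet normal 0.342 0.821 -0.457
outer loop
vertex -3.339 2.987 2.358
vertex -4.24 3.294 2.235
vertex -3.699 4.183 4.235
endloop
endfacet
facet normal -0.167 -0.748 -0.642
outer loop
vertex -4.24 3.294 2.235
vertex -4.041 2.657 2.925
vertex -4.942 2.965 2.801
endloop
endfacet
facet normal -0.549 0.809 -0.211
outer loop
vertex -4.24 3.294 2.235
vertex -4.942 2.965 2.801
vertex -3.699 4.183 4.235
endloop
endfacet
facet normal -0.167 -0.748 -0.642
outer loop
vertex -4.942 2.965 2.801
vertex -4.041 2.657 2.925
vertex -4.742 2.328 3.491
endloop
endfacet
facet normal -0.829 0.270 0.490
outer loop
vertex -4.942 2.965 2.801
vertex -4.742 2.328 3.491
vertex -3.699 4.183 4.235
endloop
endfacet
facet normal -0.168 -0.748 -0.643
outer loop
vertex -4.742 2.328 3.491
vertex -4.041 2.657 2.925
vertex -3.841 2.02 3.614
endloop
endfacet
facet normal -0.216 -0.256 0.942
outer loop
vertex -4.742 2.328 3.491
vertex -3.841 2.02 3.614
vertex -3.699 4.183 4.235
endloop
endfacet
facet normal -0.167 -0.748 -0.643
outer loop
vertex -3.841 2.02 3.614
vertex -4.041 2.657 2.925
vertex -3.14 2.35 3.048
endloop
endfacet
facet normal 0.676 -0.244 0.695
outer loop
vertex -3.841 2.02 3.614
vertex -3.14 2.35 3.048
vertex -3.699 4.183 4.235
endloop
endfacet
facet normal -0.839 0.190 0.510
outer loop
vertex -1.32 0.048 3.599
vertex -1.865 -0.914 3.061
vertex -1.256 -1.064 4.12
endloop
endfacet
facet normal -0.265 0.397 0.879
outer loop
vertex -1.32 0.048 3.599
vertex -1.256 -1.064 4.12
vertex -0.263 -0.34 4.093
endloop
endfacet
facet normal 0.093 0.870 0.484
outer loop
vertex -1.32 0.048 3.599
vertex -0.263 -0.34 4.093
vertex -0.257 0.258 3.018
endloop
endfacet
facet normal -0.260 0.957 -0.129
outer loop
vertex -1.32 0.048 3.599
vertex -0.257 0.258 3.018
vertex -1.247 -0.097 2.38
endloop
endfacet
facet normal -0.836 0.537 -0.114
outer loop
vertex -1.32 0.048 3.599
vertex -1.247 -0.097 2.38
vertex -1.865 -0.914 3.061
endloop
endfacet
facet normal 0.154 -0.174 0.973
outer loop
vertex -0.263 -0.34 4.093
vertex -1.256 -1.064 4.12
vertex -0.153 -1.543 3.86
endloop
endfacet
facet normal -0.776 -0.508 0.374
outer loop
vertex -1.256 -1.064 4.12
vertex -1.865 -0.914 3.061
vertex -1.143 -1.898 3.222
endloop
endfacet
facet normal -0.770 0.053 -0.636
outer loop
vertex -1.865 -0.914 3.061
vertex -1.247 -0.097 2.38
vertex -1.137 -1.3 2.147
endloop
endfacet
facet normal 0.163 0.733 -0.660
outer loop
vertex -1.247 -0.097 2.38
vertex -0.257 0.258 3.018
vertex -0.144 -0.576 2.12
endloop
endfacet
facet normal 0.733 0.593 0.334
outer loop
vertex -0.257 0.258 3.018
vertex -0.263 -0.34 4.093
vertex 0.465 -0.726 3.179
endloop
endfacet
facet normal 0.260 -0.957 0.129
outer loop
vertex -0.08 -1.688 2.641
vertex -0.153 -1.543 3.86
vertex -1.143 -1.898 3.222
endloop
endfacet
facet normal -0.093 -0.870 -0.484
outer loop
vertex -0.08 -1.688 2.641
vertex -1.143 -1.898 3.222
vertex -1.137 -1.3 2.147
endloop
endfacet
facet normal 0.265 -0.397 -0.879
outer loop
vertex -0.08 -1.688 2.641
vertex -1.137 -1.3 2.147
vertex -0.144 -0.576 2.12
endloop
endfacet
facet normal 0.839 -0.190 -0.510
outer loop
vertex -0.08 -1.688 2.641
vertex -0.144 -0.576 2.12
vertex 0.465 -0.726 3.179
endloop
endfacet
facet normal 0.836 -0.537 0.114
outer loop
vertex -0.08 -1.688 2.641
vertex 0.465 -0.726 3.179
vertex -0.153 -1.543 3.86
endloop
endfacet
facet normal -0.163 -0.733 0.660
outer loop
vertex -1.143 -1.898 3.222
vertex -0.153 -1.543 3.86
vertex -1.256 -1.064 4.12
endloop
endfacet
facet normal -0.733 -0.593 -0.334
outer loop
vertex -1.137 -1.3 2.147
vertex -1.143 -1.898 3.222
vertex -1.865 -0.914 3.061
endloop
endfacet
facet normal -0.154 0.174 -0.973
outer loop
vertex -0.144 -0.576 2.12
vertex -1.137 -1.3 2.147
vertex -1.247 -0.097 2.38
endloop
endfacet
facet normal 0.776 0.508 -0.374
outer loop
vertex 0.465 -0.726 3.179
vertex -0.144 -0.576 2.12
vertex -0.257 0.258 3.018
endloop
endfacet
facet normal 0.770 -0.053 0.636
outer loop
vertex -0.153 -1.543 3.86
vertex 0.465 -0.726 3.179
vertex -0.263 -0.34 4.093
endloop
endfacet

endsolid


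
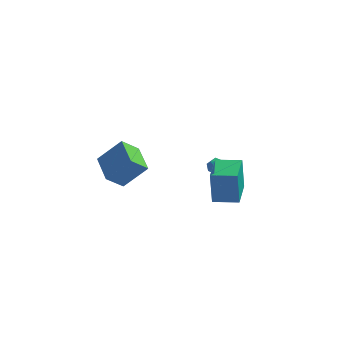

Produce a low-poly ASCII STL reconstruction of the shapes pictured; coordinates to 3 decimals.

solid 
facet normal -0.988 -0.143 -0.058
outer loop
vertex 2.538 -4.151 0.765
vertex 2.219 -1.975 0.824
vertex 2.649 -4.078 -1.311
endloop
endfacet
facet normal 0.145 -0.989 -0.027
outer loop
vertex 4.121 -3.865 -1.224
vertex 2.538 -4.151 0.765
vertex 2.649 -4.078 -1.311
endloop
endfacet
facet normal -0.988 -0.143 -0.058
outer loop
vertex 2.649 -4.078 -1.311
vertex 2.219 -1.975 0.824
vertex 2.33 -1.902 -1.251
endloop
endfacet
facet normal 0.054 0.035 -0.998
outer loop
vertex 2.33 -1.902 -1.251
vertex 4.121 -3.865 -1.224
vertex 2.649 -4.078 -1.311
endloop
endfacet
facet normal -0.054 -0.035 0.998
outer loop
vertex 2.538 -4.151 0.765
vertex 3.691 -1.762 0.911
vertex 2.219 -1.975 0.824
endloop
endfacet
facet normal 0.145 -0.989 -0.027
outer loop
vertex 4.01 -3.938 0.851
vertex 2.538 -4.151 0.765
vertex 4.121 -3.865 -1.224
endloop
endfacet
facet normal -0.053 -0.035 0.998
outer loop
vertex 4.01 -3.938 0.851
vertex 3.691 -1.762 0.911
vertex 2.538 -4.151 0.765
endloop
endfacet
facet normal -0.145 0.989 0.027
outer loop
vertex 2.219 -1.975 0.824
vertex 3.691 -1.762 0.911
vertex 2.33 -1.902 -1.251
endloop
endfacet
facet normal 0.053 0.035 -0.998
outer loop
vertex 3.802 -1.689 -1.165
vertex 4.121 -3.865 -1.224
vertex 2.33 -1.902 -1.251
endloop
endfacet
facet normal -0.145 0.989 0.027
outer loop
vertex 2.33 -1.902 -1.251
vertex 3.691 -1.762 0.911
vertex 3.802 -1.689 -1.165
endloop
endfacet
facet normal 0.988 0.143 0.058
outer loop
vertex 3.802 -1.689 -1.165
vertex 4.01 -3.938 0.851
vertex 4.121 -3.865 -1.224
endloop
endfacet
facet normal 0.988 0.143 0.058
outer loop
vertex 3.691 -1.762 0.911
vertex 4.01 -3.938 0.851
vertex 3.802 -1.689 -1.165
endloop
endfacet
facet normal -0.526 -0.569 0.632
outer loop
vertex -2.919 -1.257 -0.444
vertex -4.03 0.434 0.153
vertex -4.288 -1.633 -1.923
endloop
endfacet
facet normal 0.526 -0.802 -0.283
outer loop
vertex -3.53 -0.814 -2.833
vertex -2.919 -1.257 -0.444
vertex -4.288 -1.633 -1.923
endloop
endfacet
facet normal -0.526 -0.569 0.632
outer loop
vertex -4.288 -1.633 -1.923
vertex -4.03 0.434 0.153
vertex -5.399 0.058 -1.326
endloop
endfacet
facet normal -0.668 -0.184 -0.722
outer loop
vertex -5.399 0.058 -1.326
vertex -3.53 -0.814 -2.833
vertex -4.288 -1.633 -1.923
endloop
endfacet
facet normal 0.668 0.184 0.722
outer loop
vertex -2.919 -1.257 -0.444
vertex -3.272 1.253 -0.757
vertex -4.03 0.434 0.153
endloop
endfacet
facet normal 0.526 -0.802 -0.283
outer loop
vertex -2.161 -0.438 -1.354
vertex -2.919 -1.257 -0.444
vertex -3.53 -0.814 -2.833
endloop
endfacet
facet normal 0.668 0.184 0.722
outer loop
vertex -2.161 -0.438 -1.354
vertex -3.272 1.253 -0.757
vertex -2.919 -1.257 -0.444
endloop
endfacet
facet normal -0.526 0.802 0.283
outer loop
vertex -4.03 0.434 0.153
vertex -3.272 1.253 -0.757
vertex -5.399 0.058 -1.326
endloop
endfacet
facet normal -0.668 -0.184 -0.722
outer loop
vertex -4.641 0.877 -2.236
vertex -3.53 -0.814 -2.833
vertex -5.399 0.058 -1.326
endloop
endfacet
facet normal -0.526 0.802 0.283
outer loop
vertex -5.399 0.058 -1.326
vertex -3.272 1.253 -0.757
vertex -4.641 0.877 -2.236
endloop
endfacet
facet normal 0.526 0.569 -0.632
outer loop
vertex -4.641 0.877 -2.236
vertex -2.161 -0.438 -1.354
vertex -3.53 -0.814 -2.833
endloop
endfacet
facet normal 0.526 0.569 -0.632
outer loop
vertex -3.272 1.253 -0.757
vertex -2.161 -0.438 -1.354
vertex -4.641 0.877 -2.236
endloop
endfacet
facet normal -0.015 0.935 0.354
outer loop
vertex 0.562 4.158 -2.905
vertex 0.582 3.913 -2.256
vertex 1.173 4.05 -2.593
endloop
endfacet
facet normal 0.305 0.909 -0.283
outer loop
vertex 0.562 4.158 -2.905
vertex 1.173 4.05 -2.593
vertex 1.086 3.872 -3.258
endloop
endfacet
facet normal -0.158 0.639 -0.753
outer loop
vertex 0.562 4.158 -2.905
vertex 1.086 3.872 -3.258
vertex 0.441 3.625 -3.332
endloop
endfacet
facet normal -0.766 0.499 -0.405
outer loop
vertex 0.562 4.158 -2.905
vertex 0.441 3.625 -3.332
vertex 0.13 3.651 -2.712
endloop
endfacet
facet normal -0.676 0.682 0.278
outer loop
vertex 0.562 4.158 -2.905
vertex 0.13 3.651 -2.712
vertex 0.582 3.913 -2.256
endloop
endfacet
facet normal 0.857 0.458 -0.235
outer loop
vertex 1.086 3.872 -3.258
vertex 1.173 4.05 -2.593
vertex 1.43 3.449 -2.828
endloop
endfacet
facet normal 0.338 0.502 0.796
outer loop
vertex 1.173 4.05 -2.593
vertex 0.582 3.913 -2.256
vertex 1.119 3.475 -2.208
endloop
endfacet
facet normal -0.733 0.090 0.675
outer loop
vertex 0.582 3.913 -2.256
vertex 0.13 3.651 -2.712
vertex 0.474 3.228 -2.282
endloop
endfacet
facet normal -0.878 -0.207 -0.432
outer loop
vertex 0.13 3.651 -2.712
vertex 0.441 3.625 -3.332
vertex 0.387 3.05 -2.947
endloop
endfacet
facet normal 0.106 0.021 -0.994
outer loop
vertex 0.441 3.625 -3.332
vertex 1.086 3.872 -3.258
vertex 0.978 3.187 -3.284
endloop
endfacet
facet normal 0.766 -0.499 0.405
outer loop
vertex 0.998 2.942 -2.635
vertex 1.43 3.449 -2.828
vertex 1.119 3.475 -2.208
endloop
endfacet
facet normal 0.158 -0.639 0.753
outer loop
vertex 0.998 2.942 -2.635
vertex 1.119 3.475 -2.208
vertex 0.474 3.228 -2.282
endloop
endfacet
facet normal -0.305 -0.909 0.283
outer loop
vertex 0.998 2.942 -2.635
vertex 0.474 3.228 -2.282
vertex 0.387 3.05 -2.947
endloop
endfacet
facet normal 0.015 -0.935 -0.354
outer loop
vertex 0.998 2.942 -2.635
vertex 0.387 3.05 -2.947
vertex 0.978 3.187 -3.284
endloop
endfacet
facet normal 0.676 -0.682 -0.278
outer loop
vertex 0.998 2.942 -2.635
vertex 0.978 3.187 -3.284
vertex 1.43 3.449 -2.828
endloop
endfacet
facet normal 0.878 0.207 0.432
outer loop
vertex 1.119 3.475 -2.208
vertex 1.43 3.449 -2.828
vertex 1.173 4.05 -2.593
endloop
endfacet
facet normal -0.106 -0.021 0.994
outer loop
vertex 0.474 3.228 -2.282
vertex 1.119 3.475 -2.208
vertex 0.582 3.913 -2.256
endloop
endfacet
facet normal -0.857 -0.458 0.235
outer loop
vertex 0.387 3.05 -2.947
vertex 0.474 3.228 -2.282
vertex 0.13 3.651 -2.712
endloop
endfacet
facet normal -0.338 -0.502 -0.796
outer loop
vertex 0.978 3.187 -3.284
vertex 0.387 3.05 -2.947
vertex 0.441 3.625 -3.332
endloop
endfacet
facet normal 0.733 -0.090 -0.675
outer loop
vertex 1.43 3.449 -2.828
vertex 0.978 3.187 -3.284
vertex 1.086 3.872 -3.258
endloop
endfacet

endsolid


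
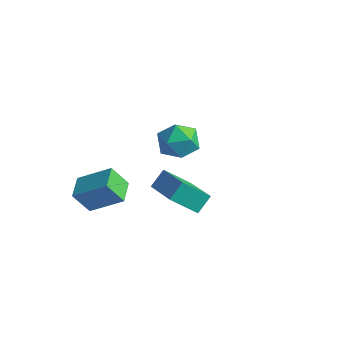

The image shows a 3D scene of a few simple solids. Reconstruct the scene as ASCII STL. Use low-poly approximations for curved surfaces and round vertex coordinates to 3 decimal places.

solid 
facet normal 0.399 0.313 0.862
outer loop
vertex -1.784 4.804 1.985
vertex -2.281 3.917 2.537
vertex -1.221 3.799 2.089
endloop
endfacet
facet normal 0.815 0.489 0.311
outer loop
vertex -1.784 4.804 1.985
vertex -1.221 3.799 2.089
vertex -1.188 4.38 1.089
endloop
endfacet
facet normal 0.431 0.892 -0.136
outer loop
vertex -1.784 4.804 1.985
vertex -1.188 4.38 1.089
vertex -2.228 4.856 0.919
endloop
endfacet
facet normal -0.223 0.965 0.140
outer loop
vertex -1.784 4.804 1.985
vertex -2.228 4.856 0.919
vertex -2.903 4.57 1.813
endloop
endfacet
facet normal -0.243 0.607 0.757
outer loop
vertex -1.784 4.804 1.985
vertex -2.903 4.57 1.813
vertex -2.281 3.917 2.537
endloop
endfacet
facet normal 0.993 -0.111 -0.032
outer loop
vertex -1.188 4.38 1.089
vertex -1.221 3.799 2.089
vertex -1.317 3.23 1.087
endloop
endfacet
facet normal 0.320 -0.397 0.860
outer loop
vertex -1.221 3.799 2.089
vertex -2.281 3.917 2.537
vertex -1.992 2.944 1.981
endloop
endfacet
facet normal -0.720 0.080 0.690
outer loop
vertex -2.281 3.917 2.537
vertex -2.903 4.57 1.813
vertex -3.032 3.42 1.811
endloop
endfacet
facet normal -0.687 0.658 -0.308
outer loop
vertex -2.903 4.57 1.813
vertex -2.228 4.856 0.919
vertex -2.999 4.001 0.811
endloop
endfacet
facet normal 0.371 0.541 -0.754
outer loop
vertex -2.228 4.856 0.919
vertex -1.188 4.38 1.089
vertex -1.939 3.883 0.363
endloop
endfacet
facet normal 0.223 -0.965 -0.140
outer loop
vertex -2.436 2.996 0.915
vertex -1.317 3.23 1.087
vertex -1.992 2.944 1.981
endloop
endfacet
facet normal -0.431 -0.892 0.136
outer loop
vertex -2.436 2.996 0.915
vertex -1.992 2.944 1.981
vertex -3.032 3.42 1.811
endloop
endfacet
facet normal -0.815 -0.489 -0.311
outer loop
vertex -2.436 2.996 0.915
vertex -3.032 3.42 1.811
vertex -2.999 4.001 0.811
endloop
endfacet
facet normal -0.399 -0.313 -0.862
outer loop
vertex -2.436 2.996 0.915
vertex -2.999 4.001 0.811
vertex -1.939 3.883 0.363
endloop
endfacet
facet normal 0.243 -0.607 -0.757
outer loop
vertex -2.436 2.996 0.915
vertex -1.939 3.883 0.363
vertex -1.317 3.23 1.087
endloop
endfacet
facet normal 0.687 -0.658 0.308
outer loop
vertex -1.992 2.944 1.981
vertex -1.317 3.23 1.087
vertex -1.221 3.799 2.089
endloop
endfacet
facet normal -0.371 -0.541 0.754
outer loop
vertex -3.032 3.42 1.811
vertex -1.992 2.944 1.981
vertex -2.281 3.917 2.537
endloop
endfacet
facet normal -0.993 0.111 0.032
outer loop
vertex -2.999 4.001 0.811
vertex -3.032 3.42 1.811
vertex -2.903 4.57 1.813
endloop
endfacet
facet normal -0.320 0.397 -0.860
outer loop
vertex -1.939 3.883 0.363
vertex -2.999 4.001 0.811
vertex -2.228 4.856 0.919
endloop
endfacet
facet normal 0.720 -0.080 -0.690
outer loop
vertex -1.317 3.23 1.087
vertex -1.939 3.883 0.363
vertex -1.188 4.38 1.089
endloop
endfacet
facet normal -0.736 -0.397 -0.549
outer loop
vertex -2.688 -2.821 1.547
vertex -3.382 -1.744 1.699
vertex -2.12 -2.294 0.405
endloop
endfacet
facet normal 0.538 -0.835 -0.118
outer loop
vertex -0.678 -1.516 1.481
vertex -2.688 -2.821 1.547
vertex -2.12 -2.294 0.405
endloop
endfacet
facet normal -0.736 -0.397 -0.549
outer loop
vertex -2.12 -2.294 0.405
vertex -3.382 -1.744 1.699
vertex -2.814 -1.217 0.557
endloop
endfacet
facet normal 0.411 0.382 -0.828
outer loop
vertex -2.814 -1.217 0.557
vertex -0.678 -1.516 1.481
vertex -2.12 -2.294 0.405
endloop
endfacet
facet normal -0.411 -0.382 0.828
outer loop
vertex -2.688 -2.821 1.547
vertex -1.94 -0.966 2.775
vertex -3.382 -1.744 1.699
endloop
endfacet
facet normal 0.538 -0.835 -0.118
outer loop
vertex -1.246 -2.043 2.623
vertex -2.688 -2.821 1.547
vertex -0.678 -1.516 1.481
endloop
endfacet
facet normal -0.411 -0.382 0.828
outer loop
vertex -1.246 -2.043 2.623
vertex -1.94 -0.966 2.775
vertex -2.688 -2.821 1.547
endloop
endfacet
facet normal -0.538 0.835 0.118
outer loop
vertex -3.382 -1.744 1.699
vertex -1.94 -0.966 2.775
vertex -2.814 -1.217 0.557
endloop
endfacet
facet normal 0.411 0.382 -0.828
outer loop
vertex -1.372 -0.439 1.633
vertex -0.678 -1.516 1.481
vertex -2.814 -1.217 0.557
endloop
endfacet
facet normal -0.538 0.835 0.118
outer loop
vertex -2.814 -1.217 0.557
vertex -1.94 -0.966 2.775
vertex -1.372 -0.439 1.633
endloop
endfacet
facet normal 0.736 0.397 0.549
outer loop
vertex -1.372 -0.439 1.633
vertex -1.246 -2.043 2.623
vertex -0.678 -1.516 1.481
endloop
endfacet
facet normal 0.736 0.397 0.549
outer loop
vertex -1.94 -0.966 2.775
vertex -1.246 -2.043 2.623
vertex -1.372 -0.439 1.633
endloop
endfacet
facet normal -0.854 0.382 -0.352
outer loop
vertex 1.217 -0.945 4.501
vertex 2.064 -0.047 3.42
vertex 1.156 -1.72 3.809
endloop
endfacet
facet normal -0.516 -0.547 0.659
outer loop
vertex 2.976 -2.533 4.56
vertex 1.217 -0.945 4.501
vertex 1.156 -1.72 3.809
endloop
endfacet
facet normal -0.854 0.382 -0.353
outer loop
vertex 1.156 -1.72 3.809
vertex 2.064 -0.047 3.42
vertex 2.003 -0.822 2.729
endloop
endfacet
facet normal -0.058 -0.745 -0.665
outer loop
vertex 2.003 -0.822 2.729
vertex 2.976 -2.533 4.56
vertex 1.156 -1.72 3.809
endloop
endfacet
facet normal 0.058 0.745 0.665
outer loop
vertex 1.217 -0.945 4.501
vertex 3.884 -0.86 4.171
vertex 2.064 -0.047 3.42
endloop
endfacet
facet normal -0.516 -0.547 0.659
outer loop
vertex 3.037 -1.758 5.251
vertex 1.217 -0.945 4.501
vertex 2.976 -2.533 4.56
endloop
endfacet
facet normal 0.059 0.745 0.665
outer loop
vertex 3.037 -1.758 5.251
vertex 3.884 -0.86 4.171
vertex 1.217 -0.945 4.501
endloop
endfacet
facet normal 0.516 0.547 -0.659
outer loop
vertex 2.064 -0.047 3.42
vertex 3.884 -0.86 4.171
vertex 2.003 -0.822 2.729
endloop
endfacet
facet normal -0.059 -0.745 -0.665
outer loop
vertex 3.823 -1.635 3.479
vertex 2.976 -2.533 4.56
vertex 2.003 -0.822 2.729
endloop
endfacet
facet normal 0.516 0.548 -0.659
outer loop
vertex 2.003 -0.822 2.729
vertex 3.884 -0.86 4.171
vertex 3.823 -1.635 3.479
endloop
endfacet
facet normal 0.854 -0.382 0.353
outer loop
vertex 3.823 -1.635 3.479
vertex 3.037 -1.758 5.251
vertex 2.976 -2.533 4.56
endloop
endfacet
facet normal 0.854 -0.382 0.352
outer loop
vertex 3.884 -0.86 4.171
vertex 3.037 -1.758 5.251
vertex 3.823 -1.635 3.479
endloop
endfacet

endsolid


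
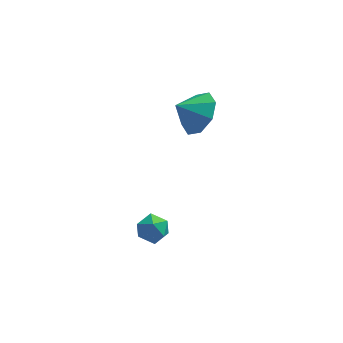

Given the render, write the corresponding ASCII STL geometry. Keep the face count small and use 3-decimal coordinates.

solid 
facet normal -0.539 -0.560 0.629
outer loop
vertex 1.087 -2.94 -3.417
vertex 1.389 -3.531 -3.684
vertex 1.69 -3.196 -3.128
endloop
endfacet
facet normal -0.403 0.081 0.912
outer loop
vertex 1.087 -2.94 -3.417
vertex 1.69 -3.196 -3.128
vertex 1.61 -2.492 -3.226
endloop
endfacet
facet normal -0.667 0.577 0.471
outer loop
vertex 1.087 -2.94 -3.417
vertex 1.61 -2.492 -3.226
vertex 1.261 -2.392 -3.842
endloop
endfacet
facet normal -0.967 0.242 -0.083
outer loop
vertex 1.087 -2.94 -3.417
vertex 1.261 -2.392 -3.842
vertex 1.124 -3.035 -4.125
endloop
endfacet
facet normal -0.888 -0.460 0.015
outer loop
vertex 1.087 -2.94 -3.417
vertex 1.124 -3.035 -4.125
vertex 1.389 -3.531 -3.684
endloop
endfacet
facet normal 0.306 0.165 0.938
outer loop
vertex 1.61 -2.492 -3.226
vertex 1.69 -3.196 -3.128
vertex 2.236 -2.805 -3.375
endloop
endfacet
facet normal 0.084 -0.873 0.480
outer loop
vertex 1.69 -3.196 -3.128
vertex 1.389 -3.531 -3.684
vertex 2.099 -3.448 -3.658
endloop
endfacet
facet normal -0.478 -0.712 -0.514
outer loop
vertex 1.389 -3.531 -3.684
vertex 1.124 -3.035 -4.125
vertex 1.75 -3.348 -4.274
endloop
endfacet
facet normal -0.608 0.425 -0.671
outer loop
vertex 1.124 -3.035 -4.125
vertex 1.261 -2.392 -3.842
vertex 1.67 -2.644 -4.372
endloop
endfacet
facet normal -0.121 0.967 0.226
outer loop
vertex 1.261 -2.392 -3.842
vertex 1.61 -2.492 -3.226
vertex 1.971 -2.309 -3.816
endloop
endfacet
facet normal 0.967 -0.242 0.083
outer loop
vertex 2.273 -2.9 -4.083
vertex 2.236 -2.805 -3.375
vertex 2.099 -3.448 -3.658
endloop
endfacet
facet normal 0.667 -0.577 -0.471
outer loop
vertex 2.273 -2.9 -4.083
vertex 2.099 -3.448 -3.658
vertex 1.75 -3.348 -4.274
endloop
endfacet
facet normal 0.403 -0.081 -0.912
outer loop
vertex 2.273 -2.9 -4.083
vertex 1.75 -3.348 -4.274
vertex 1.67 -2.644 -4.372
endloop
endfacet
facet normal 0.539 0.560 -0.629
outer loop
vertex 2.273 -2.9 -4.083
vertex 1.67 -2.644 -4.372
vertex 1.971 -2.309 -3.816
endloop
endfacet
facet normal 0.888 0.460 -0.015
outer loop
vertex 2.273 -2.9 -4.083
vertex 1.971 -2.309 -3.816
vertex 2.236 -2.805 -3.375
endloop
endfacet
facet normal 0.608 -0.425 0.671
outer loop
vertex 2.099 -3.448 -3.658
vertex 2.236 -2.805 -3.375
vertex 1.69 -3.196 -3.128
endloop
endfacet
facet normal 0.121 -0.967 -0.226
outer loop
vertex 1.75 -3.348 -4.274
vertex 2.099 -3.448 -3.658
vertex 1.389 -3.531 -3.684
endloop
endfacet
facet normal -0.306 -0.165 -0.938
outer loop
vertex 1.67 -2.644 -4.372
vertex 1.75 -3.348 -4.274
vertex 1.124 -3.035 -4.125
endloop
endfacet
facet normal -0.084 0.873 -0.480
outer loop
vertex 1.971 -2.309 -3.816
vertex 1.67 -2.644 -4.372
vertex 1.261 -2.392 -3.842
endloop
endfacet
facet normal 0.478 0.712 0.514
outer loop
vertex 2.236 -2.805 -3.375
vertex 1.971 -2.309 -3.816
vertex 1.61 -2.492 -3.226
endloop
endfacet
facet normal 0.774 0.149 -0.615
outer loop
vertex 4.084 -0.723 1.96
vertex 3.447 -0.626 1.182
vertex 3.858 0.008 1.853
endloop
endfacet
facet normal -0.060 0.126 0.990
outer loop
vertex 4.084 -0.723 1.96
vertex 3.858 0.008 1.853
vertex 2.573 -0.794 1.878
endloop
endfacet
facet normal 0.774 0.149 -0.615
outer loop
vertex 3.858 0.008 1.853
vertex 3.447 -0.626 1.182
vertex 3.391 0.368 1.353
endloop
endfacet
facet normal -0.346 0.578 0.739
outer loop
vertex 3.858 0.008 1.853
vertex 3.391 0.368 1.353
vertex 2.573 -0.794 1.878
endloop
endfacet
facet normal 0.774 0.149 -0.615
outer loop
vertex 3.391 0.368 1.353
vertex 3.447 -0.626 1.182
vertex 2.957 0.146 0.753
endloop
endfacet
facet normal -0.718 0.635 0.285
outer loop
vertex 3.391 0.368 1.353
vertex 2.957 0.146 0.753
vertex 2.573 -0.794 1.878
endloop
endfacet
facet normal 0.774 0.150 -0.615
outer loop
vertex 2.957 0.146 0.753
vertex 3.447 -0.626 1.182
vertex 2.811 -0.528 0.405
endloop
endfacet
facet normal -0.959 0.263 -0.107
outer loop
vertex 2.957 0.146 0.753
vertex 2.811 -0.528 0.405
vertex 2.573 -0.794 1.878
endloop
endfacet
facet normal 0.774 0.149 -0.615
outer loop
vertex 2.811 -0.528 0.405
vertex 3.447 -0.626 1.182
vertex 3.037 -1.259 0.512
endloop
endfacet
facet normal -0.926 -0.316 -0.207
outer loop
vertex 2.811 -0.528 0.405
vertex 3.037 -1.259 0.512
vertex 2.573 -0.794 1.878
endloop
endfacet
facet normal 0.774 0.150 -0.615
outer loop
vertex 3.037 -1.259 0.512
vertex 3.447 -0.626 1.182
vertex 3.504 -1.62 1.012
endloop
endfacet
facet normal -0.640 -0.767 0.044
outer loop
vertex 3.037 -1.259 0.512
vertex 3.504 -1.62 1.012
vertex 2.573 -0.794 1.878
endloop
endfacet
facet normal 0.775 0.150 -0.615
outer loop
vertex 3.504 -1.62 1.012
vertex 3.447 -0.626 1.182
vertex 3.937 -1.397 1.612
endloop
endfacet
facet normal -0.267 -0.824 0.499
outer loop
vertex 3.504 -1.62 1.012
vertex 3.937 -1.397 1.612
vertex 2.573 -0.794 1.878
endloop
endfacet
facet normal 0.774 0.149 -0.615
outer loop
vertex 3.937 -1.397 1.612
vertex 3.447 -0.626 1.182
vertex 4.084 -0.723 1.96
endloop
endfacet
facet normal -0.027 -0.454 0.891
outer loop
vertex 3.937 -1.397 1.612
vertex 4.084 -0.723 1.96
vertex 2.573 -0.794 1.878
endloop
endfacet

endsolid
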